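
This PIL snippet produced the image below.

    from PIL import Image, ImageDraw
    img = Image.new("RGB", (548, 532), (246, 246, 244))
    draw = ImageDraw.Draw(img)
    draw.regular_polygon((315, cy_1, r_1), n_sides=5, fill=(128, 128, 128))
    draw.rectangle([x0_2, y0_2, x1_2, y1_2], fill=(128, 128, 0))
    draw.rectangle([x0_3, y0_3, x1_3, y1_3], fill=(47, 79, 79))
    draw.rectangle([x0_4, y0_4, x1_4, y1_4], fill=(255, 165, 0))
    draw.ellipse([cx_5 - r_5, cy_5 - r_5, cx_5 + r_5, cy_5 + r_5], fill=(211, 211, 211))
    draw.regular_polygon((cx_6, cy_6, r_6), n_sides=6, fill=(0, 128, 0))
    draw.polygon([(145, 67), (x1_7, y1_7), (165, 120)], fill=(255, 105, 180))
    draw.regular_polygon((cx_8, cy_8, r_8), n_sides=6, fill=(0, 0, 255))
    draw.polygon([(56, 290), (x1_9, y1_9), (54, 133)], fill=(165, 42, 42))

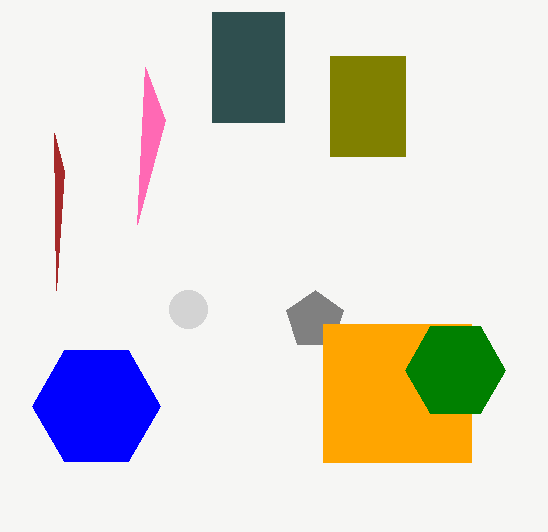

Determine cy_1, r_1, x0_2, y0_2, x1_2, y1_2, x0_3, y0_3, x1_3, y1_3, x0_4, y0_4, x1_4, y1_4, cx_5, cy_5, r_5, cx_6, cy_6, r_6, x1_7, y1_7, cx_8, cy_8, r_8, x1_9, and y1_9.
cy_1 = 320, r_1 = 30, x0_2 = 330, y0_2 = 56, x1_2 = 405, y1_2 = 156, x0_3 = 212, y0_3 = 12, x1_3 = 284, y1_3 = 122, x0_4 = 323, y0_4 = 324, x1_4 = 471, y1_4 = 462, cx_5 = 188, cy_5 = 309, r_5 = 19, cx_6 = 455, cy_6 = 370, r_6 = 50, x1_7 = 137, y1_7 = 224, cx_8 = 96, cy_8 = 406, r_8 = 64, x1_9 = 64, y1_9 = 171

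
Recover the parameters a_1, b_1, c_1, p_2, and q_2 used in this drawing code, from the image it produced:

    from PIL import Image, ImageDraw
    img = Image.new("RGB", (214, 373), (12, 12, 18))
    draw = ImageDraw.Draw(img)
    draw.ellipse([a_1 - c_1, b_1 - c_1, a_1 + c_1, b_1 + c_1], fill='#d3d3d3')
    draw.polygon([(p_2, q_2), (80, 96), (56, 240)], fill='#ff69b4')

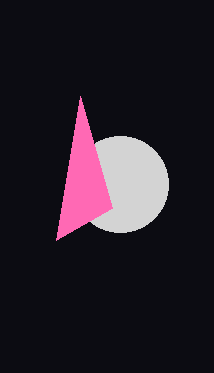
a_1 = 120, b_1 = 184, c_1 = 48, p_2 = 112, q_2 = 208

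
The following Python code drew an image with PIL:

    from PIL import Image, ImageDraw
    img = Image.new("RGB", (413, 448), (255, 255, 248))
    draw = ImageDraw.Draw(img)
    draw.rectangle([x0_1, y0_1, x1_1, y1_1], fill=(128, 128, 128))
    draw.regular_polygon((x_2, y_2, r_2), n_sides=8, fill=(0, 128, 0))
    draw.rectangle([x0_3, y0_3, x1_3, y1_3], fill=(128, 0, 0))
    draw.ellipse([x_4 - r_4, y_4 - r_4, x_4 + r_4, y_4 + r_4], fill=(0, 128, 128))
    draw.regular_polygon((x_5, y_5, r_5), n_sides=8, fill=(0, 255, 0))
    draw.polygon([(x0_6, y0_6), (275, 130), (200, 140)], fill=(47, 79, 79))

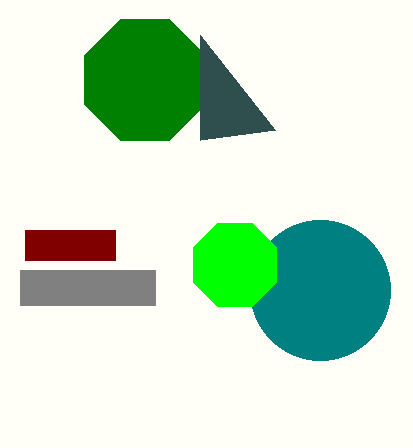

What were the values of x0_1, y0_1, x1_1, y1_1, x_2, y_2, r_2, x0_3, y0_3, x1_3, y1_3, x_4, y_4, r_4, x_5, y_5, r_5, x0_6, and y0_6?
x0_1 = 20, y0_1 = 270, x1_1 = 155, y1_1 = 305, x_2 = 145, y_2 = 80, r_2 = 65, x0_3 = 25, y0_3 = 230, x1_3 = 115, y1_3 = 260, x_4 = 320, y_4 = 290, r_4 = 70, x_5 = 235, y_5 = 265, r_5 = 45, x0_6 = 200, y0_6 = 35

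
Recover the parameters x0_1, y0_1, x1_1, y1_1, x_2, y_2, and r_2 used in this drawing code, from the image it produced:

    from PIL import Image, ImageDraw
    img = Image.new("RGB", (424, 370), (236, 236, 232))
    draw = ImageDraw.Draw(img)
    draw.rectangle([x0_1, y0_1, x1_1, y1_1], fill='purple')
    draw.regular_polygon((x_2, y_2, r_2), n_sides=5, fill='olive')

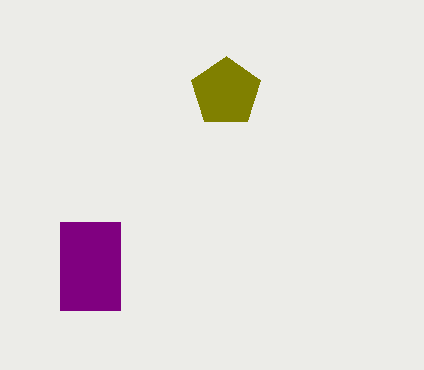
x0_1 = 60, y0_1 = 222, x1_1 = 120, y1_1 = 310, x_2 = 226, y_2 = 92, r_2 = 36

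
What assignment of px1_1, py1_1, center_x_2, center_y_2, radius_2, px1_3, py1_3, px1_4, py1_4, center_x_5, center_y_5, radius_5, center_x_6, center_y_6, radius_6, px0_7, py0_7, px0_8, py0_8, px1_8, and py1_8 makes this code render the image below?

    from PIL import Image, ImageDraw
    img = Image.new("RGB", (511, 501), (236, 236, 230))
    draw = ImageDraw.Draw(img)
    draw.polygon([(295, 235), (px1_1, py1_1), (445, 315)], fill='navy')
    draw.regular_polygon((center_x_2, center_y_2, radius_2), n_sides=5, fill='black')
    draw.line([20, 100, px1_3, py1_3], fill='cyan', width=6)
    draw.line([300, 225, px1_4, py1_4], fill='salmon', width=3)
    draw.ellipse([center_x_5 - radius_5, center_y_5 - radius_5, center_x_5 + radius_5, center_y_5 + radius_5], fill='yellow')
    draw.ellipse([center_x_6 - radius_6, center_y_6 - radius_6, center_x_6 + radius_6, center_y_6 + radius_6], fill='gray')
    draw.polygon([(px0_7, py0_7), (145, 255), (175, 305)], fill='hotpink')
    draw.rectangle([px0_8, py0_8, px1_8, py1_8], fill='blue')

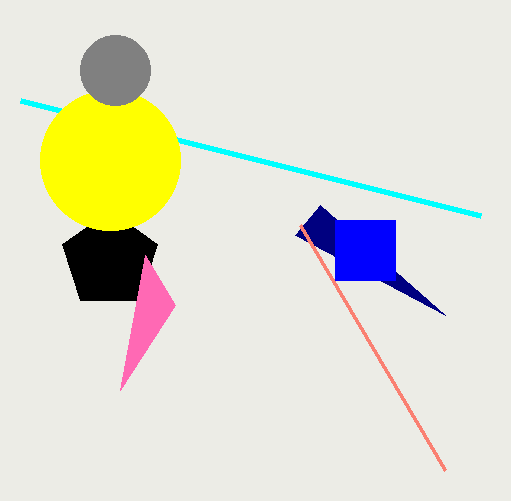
px1_1 = 320
py1_1 = 205
center_x_2 = 110
center_y_2 = 260
radius_2 = 50
px1_3 = 480
py1_3 = 215
px1_4 = 445
py1_4 = 470
center_x_5 = 110
center_y_5 = 160
radius_5 = 70
center_x_6 = 115
center_y_6 = 70
radius_6 = 35
px0_7 = 120
py0_7 = 390
px0_8 = 335
py0_8 = 220
px1_8 = 395
py1_8 = 280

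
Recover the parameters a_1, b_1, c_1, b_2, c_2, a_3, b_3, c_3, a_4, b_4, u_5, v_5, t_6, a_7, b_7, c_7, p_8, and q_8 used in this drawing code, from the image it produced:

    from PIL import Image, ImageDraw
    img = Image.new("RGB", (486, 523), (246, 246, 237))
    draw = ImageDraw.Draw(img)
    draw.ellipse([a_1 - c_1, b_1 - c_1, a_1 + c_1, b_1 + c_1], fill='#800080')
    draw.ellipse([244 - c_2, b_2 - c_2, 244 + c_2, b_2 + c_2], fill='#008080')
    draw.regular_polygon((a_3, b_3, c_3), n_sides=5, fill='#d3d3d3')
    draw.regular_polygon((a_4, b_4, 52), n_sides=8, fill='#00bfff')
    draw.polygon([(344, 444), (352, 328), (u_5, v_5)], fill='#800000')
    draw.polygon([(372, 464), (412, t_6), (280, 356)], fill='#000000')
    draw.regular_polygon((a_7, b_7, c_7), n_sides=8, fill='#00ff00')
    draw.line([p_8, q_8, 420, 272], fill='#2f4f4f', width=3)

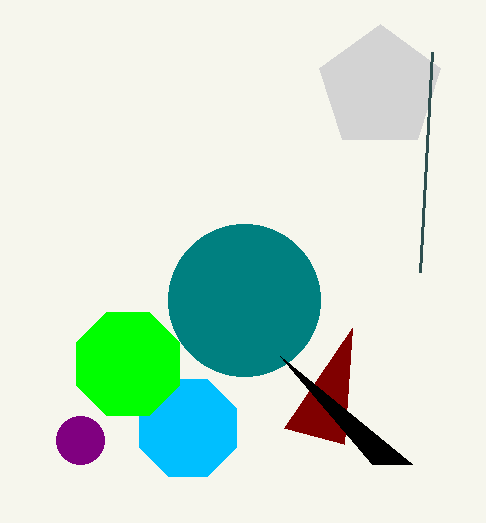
a_1 = 80, b_1 = 440, c_1 = 24, b_2 = 300, c_2 = 76, a_3 = 380, b_3 = 88, c_3 = 64, a_4 = 188, b_4 = 428, u_5 = 284, v_5 = 428, t_6 = 464, a_7 = 128, b_7 = 364, c_7 = 56, p_8 = 432, q_8 = 52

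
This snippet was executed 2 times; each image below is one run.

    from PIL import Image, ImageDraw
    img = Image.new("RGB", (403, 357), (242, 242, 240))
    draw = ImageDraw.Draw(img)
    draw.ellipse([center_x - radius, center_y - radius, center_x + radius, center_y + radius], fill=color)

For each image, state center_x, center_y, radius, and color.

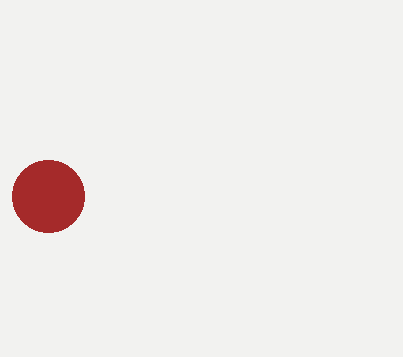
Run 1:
center_x = 48; center_y = 196; radius = 36; color = 'brown'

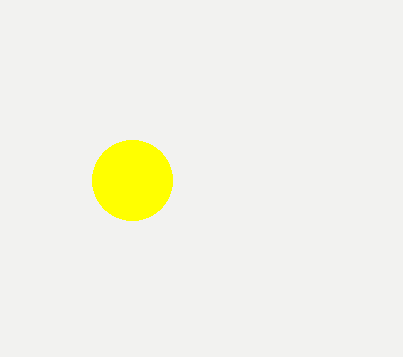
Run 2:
center_x = 132; center_y = 180; radius = 40; color = 'yellow'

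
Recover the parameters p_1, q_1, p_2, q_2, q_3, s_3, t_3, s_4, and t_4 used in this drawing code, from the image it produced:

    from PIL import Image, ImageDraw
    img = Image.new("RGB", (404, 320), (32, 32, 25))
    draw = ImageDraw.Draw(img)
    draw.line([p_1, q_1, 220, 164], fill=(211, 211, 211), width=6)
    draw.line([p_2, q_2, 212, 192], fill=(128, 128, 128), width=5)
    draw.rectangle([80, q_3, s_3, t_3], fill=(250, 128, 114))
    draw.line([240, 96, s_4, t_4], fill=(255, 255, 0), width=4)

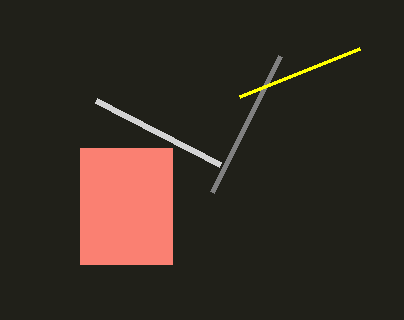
p_1 = 96, q_1 = 100, p_2 = 280, q_2 = 56, q_3 = 148, s_3 = 172, t_3 = 264, s_4 = 360, t_4 = 48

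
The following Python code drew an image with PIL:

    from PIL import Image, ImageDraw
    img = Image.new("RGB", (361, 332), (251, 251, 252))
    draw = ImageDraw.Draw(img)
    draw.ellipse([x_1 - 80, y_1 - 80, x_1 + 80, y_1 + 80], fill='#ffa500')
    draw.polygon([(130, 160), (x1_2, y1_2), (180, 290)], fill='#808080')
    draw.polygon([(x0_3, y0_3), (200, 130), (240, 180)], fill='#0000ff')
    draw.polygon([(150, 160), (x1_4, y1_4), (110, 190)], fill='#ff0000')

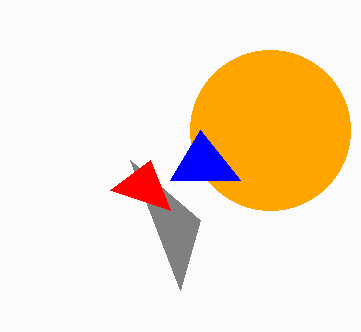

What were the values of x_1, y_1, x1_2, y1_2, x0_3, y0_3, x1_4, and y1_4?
x_1 = 270
y_1 = 130
x1_2 = 200
y1_2 = 220
x0_3 = 170
y0_3 = 180
x1_4 = 170
y1_4 = 210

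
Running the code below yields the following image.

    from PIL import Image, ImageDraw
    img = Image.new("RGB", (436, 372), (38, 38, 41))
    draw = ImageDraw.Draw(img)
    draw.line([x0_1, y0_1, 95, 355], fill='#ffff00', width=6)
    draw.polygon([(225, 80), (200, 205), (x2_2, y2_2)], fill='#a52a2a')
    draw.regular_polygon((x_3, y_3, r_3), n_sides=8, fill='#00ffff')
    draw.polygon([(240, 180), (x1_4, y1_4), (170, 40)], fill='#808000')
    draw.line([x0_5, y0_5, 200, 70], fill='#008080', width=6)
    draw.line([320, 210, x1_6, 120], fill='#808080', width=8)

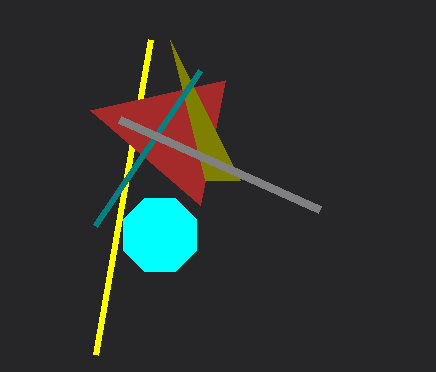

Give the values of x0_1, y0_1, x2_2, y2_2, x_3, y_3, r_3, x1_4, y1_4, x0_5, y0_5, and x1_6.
x0_1 = 150
y0_1 = 40
x2_2 = 90
y2_2 = 110
x_3 = 160
y_3 = 235
r_3 = 40
x1_4 = 205
y1_4 = 180
x0_5 = 95
y0_5 = 225
x1_6 = 120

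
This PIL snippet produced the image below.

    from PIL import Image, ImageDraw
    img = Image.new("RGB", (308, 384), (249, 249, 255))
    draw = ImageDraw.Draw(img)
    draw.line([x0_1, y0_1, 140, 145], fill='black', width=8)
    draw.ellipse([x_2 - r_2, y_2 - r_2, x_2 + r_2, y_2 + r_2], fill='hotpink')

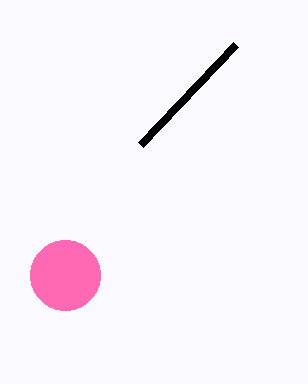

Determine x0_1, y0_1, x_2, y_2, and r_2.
x0_1 = 235, y0_1 = 45, x_2 = 65, y_2 = 275, r_2 = 35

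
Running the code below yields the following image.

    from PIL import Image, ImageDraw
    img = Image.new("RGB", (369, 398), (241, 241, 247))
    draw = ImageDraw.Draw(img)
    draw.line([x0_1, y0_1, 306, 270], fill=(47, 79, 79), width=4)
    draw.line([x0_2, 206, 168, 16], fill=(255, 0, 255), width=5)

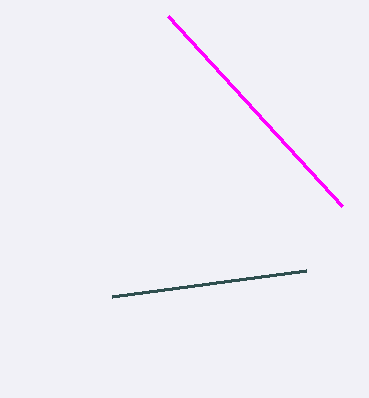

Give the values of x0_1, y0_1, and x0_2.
x0_1 = 112, y0_1 = 296, x0_2 = 342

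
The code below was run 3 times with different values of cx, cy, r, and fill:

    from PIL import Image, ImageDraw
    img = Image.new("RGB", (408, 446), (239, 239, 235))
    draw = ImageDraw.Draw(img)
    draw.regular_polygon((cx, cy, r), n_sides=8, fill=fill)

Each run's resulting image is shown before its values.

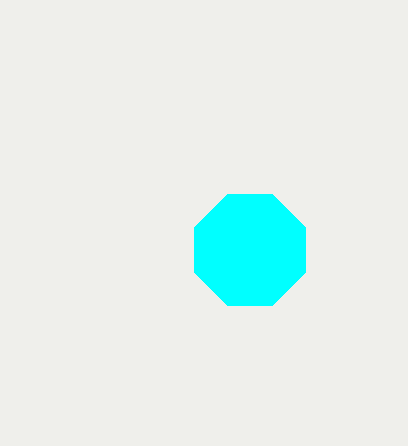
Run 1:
cx = 250
cy = 250
r = 60
fill = 'cyan'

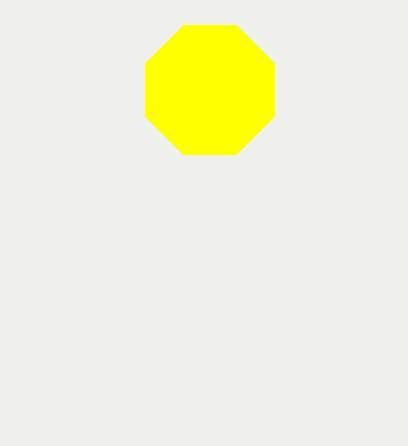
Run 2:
cx = 210; cy = 90; r = 70; fill = 'yellow'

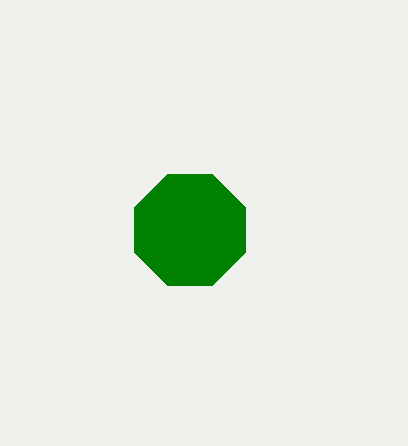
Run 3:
cx = 190; cy = 230; r = 60; fill = 'green'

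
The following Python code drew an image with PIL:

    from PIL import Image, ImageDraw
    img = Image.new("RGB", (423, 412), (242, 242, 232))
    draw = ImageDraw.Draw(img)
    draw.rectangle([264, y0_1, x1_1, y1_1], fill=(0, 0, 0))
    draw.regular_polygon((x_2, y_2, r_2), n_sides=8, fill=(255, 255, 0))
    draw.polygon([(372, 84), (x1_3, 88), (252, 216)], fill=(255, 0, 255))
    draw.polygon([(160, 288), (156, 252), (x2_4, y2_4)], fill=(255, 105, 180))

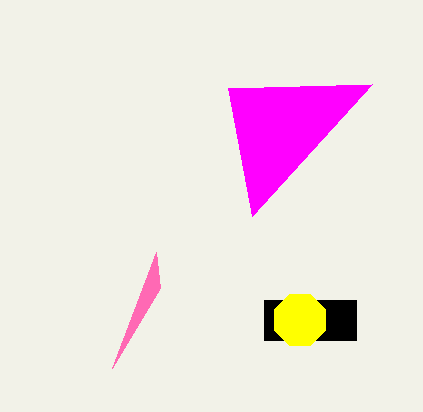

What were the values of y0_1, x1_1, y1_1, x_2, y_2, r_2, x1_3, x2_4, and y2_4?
y0_1 = 300, x1_1 = 356, y1_1 = 340, x_2 = 300, y_2 = 320, r_2 = 28, x1_3 = 228, x2_4 = 112, y2_4 = 368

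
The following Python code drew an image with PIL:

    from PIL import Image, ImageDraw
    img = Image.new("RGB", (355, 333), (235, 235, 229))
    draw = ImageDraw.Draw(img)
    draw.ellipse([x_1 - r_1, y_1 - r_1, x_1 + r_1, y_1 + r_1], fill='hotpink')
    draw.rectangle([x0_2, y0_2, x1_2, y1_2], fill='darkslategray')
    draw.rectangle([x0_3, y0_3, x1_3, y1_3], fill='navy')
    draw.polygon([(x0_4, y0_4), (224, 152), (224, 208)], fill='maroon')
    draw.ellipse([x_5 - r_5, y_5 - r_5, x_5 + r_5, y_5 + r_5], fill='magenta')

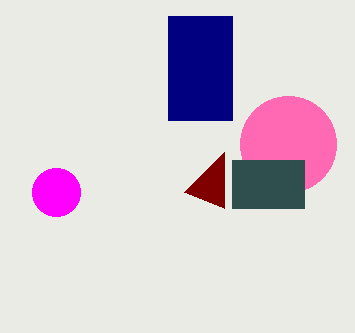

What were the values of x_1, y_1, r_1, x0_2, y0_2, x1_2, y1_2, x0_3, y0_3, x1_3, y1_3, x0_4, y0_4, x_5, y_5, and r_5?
x_1 = 288
y_1 = 144
r_1 = 48
x0_2 = 232
y0_2 = 160
x1_2 = 304
y1_2 = 208
x0_3 = 168
y0_3 = 16
x1_3 = 232
y1_3 = 120
x0_4 = 184
y0_4 = 192
x_5 = 56
y_5 = 192
r_5 = 24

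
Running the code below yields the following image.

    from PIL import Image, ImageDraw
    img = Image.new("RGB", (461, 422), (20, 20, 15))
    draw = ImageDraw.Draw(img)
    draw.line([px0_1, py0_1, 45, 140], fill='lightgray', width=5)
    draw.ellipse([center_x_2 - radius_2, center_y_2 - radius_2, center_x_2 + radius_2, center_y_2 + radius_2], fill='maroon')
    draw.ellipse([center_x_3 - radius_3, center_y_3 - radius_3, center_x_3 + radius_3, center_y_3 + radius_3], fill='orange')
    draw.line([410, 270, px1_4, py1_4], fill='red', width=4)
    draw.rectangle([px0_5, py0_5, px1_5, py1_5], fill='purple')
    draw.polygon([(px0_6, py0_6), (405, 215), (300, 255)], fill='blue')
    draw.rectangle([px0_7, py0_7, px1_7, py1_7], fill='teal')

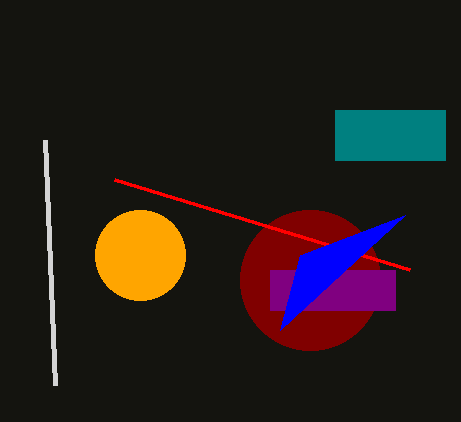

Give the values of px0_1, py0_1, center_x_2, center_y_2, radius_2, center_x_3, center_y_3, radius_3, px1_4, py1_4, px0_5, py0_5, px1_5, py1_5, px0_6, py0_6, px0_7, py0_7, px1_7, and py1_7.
px0_1 = 55; py0_1 = 385; center_x_2 = 310; center_y_2 = 280; radius_2 = 70; center_x_3 = 140; center_y_3 = 255; radius_3 = 45; px1_4 = 115; py1_4 = 180; px0_5 = 270; py0_5 = 270; px1_5 = 395; py1_5 = 310; px0_6 = 280; py0_6 = 330; px0_7 = 335; py0_7 = 110; px1_7 = 445; py1_7 = 160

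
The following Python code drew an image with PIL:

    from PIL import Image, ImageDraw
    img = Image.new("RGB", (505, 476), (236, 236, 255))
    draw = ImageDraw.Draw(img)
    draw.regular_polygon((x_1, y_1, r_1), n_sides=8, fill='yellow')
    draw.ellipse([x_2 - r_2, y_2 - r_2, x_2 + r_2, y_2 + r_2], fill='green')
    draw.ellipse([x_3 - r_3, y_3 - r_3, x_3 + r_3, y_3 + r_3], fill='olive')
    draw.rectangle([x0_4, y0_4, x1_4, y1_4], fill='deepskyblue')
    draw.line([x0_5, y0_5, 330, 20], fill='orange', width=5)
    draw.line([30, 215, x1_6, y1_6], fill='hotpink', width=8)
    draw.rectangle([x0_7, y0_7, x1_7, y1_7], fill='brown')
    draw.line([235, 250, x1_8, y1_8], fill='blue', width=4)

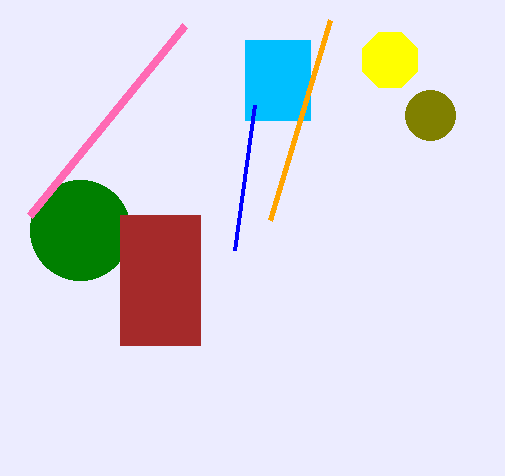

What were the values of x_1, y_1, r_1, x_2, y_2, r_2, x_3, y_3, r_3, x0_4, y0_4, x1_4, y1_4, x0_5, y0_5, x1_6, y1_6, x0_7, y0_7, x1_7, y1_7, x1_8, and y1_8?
x_1 = 390
y_1 = 60
r_1 = 30
x_2 = 80
y_2 = 230
r_2 = 50
x_3 = 430
y_3 = 115
r_3 = 25
x0_4 = 245
y0_4 = 40
x1_4 = 310
y1_4 = 120
x0_5 = 270
y0_5 = 220
x1_6 = 185
y1_6 = 25
x0_7 = 120
y0_7 = 215
x1_7 = 200
y1_7 = 345
x1_8 = 255
y1_8 = 105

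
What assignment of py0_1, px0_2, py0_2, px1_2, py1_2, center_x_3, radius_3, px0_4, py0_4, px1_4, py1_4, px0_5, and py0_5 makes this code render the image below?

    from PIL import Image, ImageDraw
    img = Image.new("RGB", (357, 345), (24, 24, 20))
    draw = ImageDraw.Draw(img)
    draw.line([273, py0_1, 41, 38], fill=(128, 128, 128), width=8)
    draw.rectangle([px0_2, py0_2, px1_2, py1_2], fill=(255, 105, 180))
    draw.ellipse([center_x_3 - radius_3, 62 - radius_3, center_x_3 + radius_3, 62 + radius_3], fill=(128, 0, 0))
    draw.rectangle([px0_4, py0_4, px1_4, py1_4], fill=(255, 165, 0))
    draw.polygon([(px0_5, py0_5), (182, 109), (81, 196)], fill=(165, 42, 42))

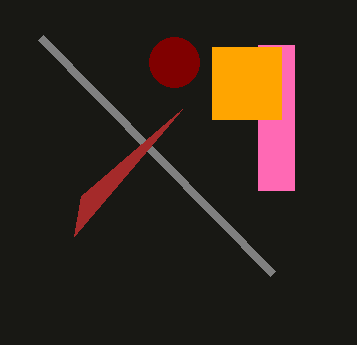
py0_1 = 274; px0_2 = 258; py0_2 = 45; px1_2 = 294; py1_2 = 190; center_x_3 = 174; radius_3 = 25; px0_4 = 212; py0_4 = 47; px1_4 = 281; py1_4 = 119; px0_5 = 74; py0_5 = 236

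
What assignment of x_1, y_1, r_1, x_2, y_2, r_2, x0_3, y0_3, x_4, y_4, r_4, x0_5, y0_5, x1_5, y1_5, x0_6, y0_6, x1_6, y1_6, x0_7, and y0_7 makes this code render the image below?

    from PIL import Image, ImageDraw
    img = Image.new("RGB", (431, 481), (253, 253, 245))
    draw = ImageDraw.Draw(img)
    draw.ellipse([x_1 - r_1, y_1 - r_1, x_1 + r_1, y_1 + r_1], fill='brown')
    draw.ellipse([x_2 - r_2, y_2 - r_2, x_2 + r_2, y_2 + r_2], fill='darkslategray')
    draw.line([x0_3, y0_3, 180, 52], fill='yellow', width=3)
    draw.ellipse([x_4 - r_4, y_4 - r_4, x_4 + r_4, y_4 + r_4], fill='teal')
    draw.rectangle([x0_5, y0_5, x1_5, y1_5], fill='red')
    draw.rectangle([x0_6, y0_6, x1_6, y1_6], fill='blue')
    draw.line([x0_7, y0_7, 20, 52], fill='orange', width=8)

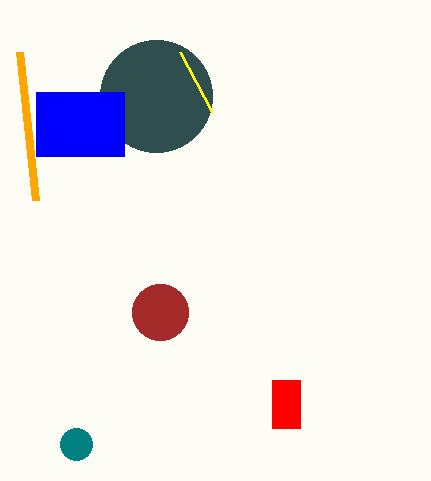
x_1 = 160
y_1 = 312
r_1 = 28
x_2 = 156
y_2 = 96
r_2 = 56
x0_3 = 212
y0_3 = 112
x_4 = 76
y_4 = 444
r_4 = 16
x0_5 = 272
y0_5 = 380
x1_5 = 300
y1_5 = 428
x0_6 = 36
y0_6 = 92
x1_6 = 124
y1_6 = 156
x0_7 = 36
y0_7 = 200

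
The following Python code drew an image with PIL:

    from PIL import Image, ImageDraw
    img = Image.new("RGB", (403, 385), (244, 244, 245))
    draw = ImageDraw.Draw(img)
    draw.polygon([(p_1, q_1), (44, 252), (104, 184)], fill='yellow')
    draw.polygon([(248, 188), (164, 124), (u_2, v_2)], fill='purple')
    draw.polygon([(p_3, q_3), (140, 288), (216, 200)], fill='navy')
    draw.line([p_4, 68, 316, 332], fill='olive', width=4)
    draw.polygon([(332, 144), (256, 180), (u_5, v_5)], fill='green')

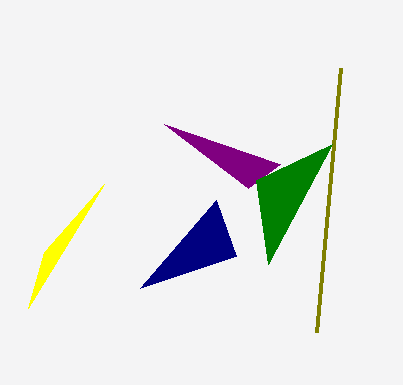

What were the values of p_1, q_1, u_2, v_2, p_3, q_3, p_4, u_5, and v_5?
p_1 = 28
q_1 = 308
u_2 = 280
v_2 = 164
p_3 = 236
q_3 = 256
p_4 = 340
u_5 = 268
v_5 = 264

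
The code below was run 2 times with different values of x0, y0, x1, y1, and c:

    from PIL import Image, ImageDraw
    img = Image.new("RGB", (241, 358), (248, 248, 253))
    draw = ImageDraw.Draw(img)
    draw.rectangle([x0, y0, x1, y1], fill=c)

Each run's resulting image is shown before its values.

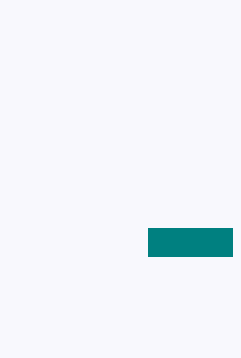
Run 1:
x0 = 148; y0 = 228; x1 = 232; y1 = 256; c = 'teal'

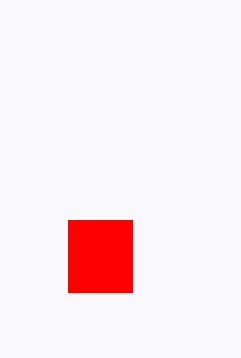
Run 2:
x0 = 68
y0 = 220
x1 = 132
y1 = 292
c = 'red'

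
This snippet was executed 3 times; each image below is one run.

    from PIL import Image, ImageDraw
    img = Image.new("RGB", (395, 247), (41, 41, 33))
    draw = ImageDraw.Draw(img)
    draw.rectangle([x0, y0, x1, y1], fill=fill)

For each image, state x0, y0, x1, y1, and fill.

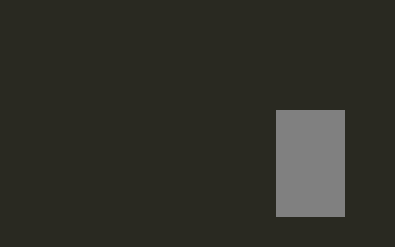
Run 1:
x0 = 276; y0 = 110; x1 = 344; y1 = 216; fill = 'gray'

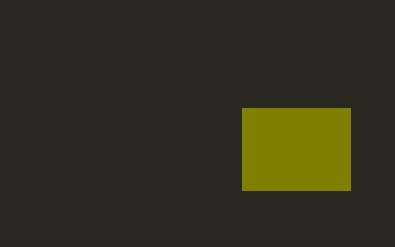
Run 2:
x0 = 242
y0 = 108
x1 = 350
y1 = 190
fill = 'olive'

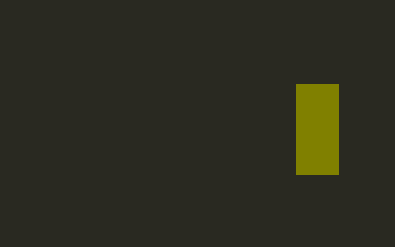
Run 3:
x0 = 296
y0 = 84
x1 = 338
y1 = 174
fill = 'olive'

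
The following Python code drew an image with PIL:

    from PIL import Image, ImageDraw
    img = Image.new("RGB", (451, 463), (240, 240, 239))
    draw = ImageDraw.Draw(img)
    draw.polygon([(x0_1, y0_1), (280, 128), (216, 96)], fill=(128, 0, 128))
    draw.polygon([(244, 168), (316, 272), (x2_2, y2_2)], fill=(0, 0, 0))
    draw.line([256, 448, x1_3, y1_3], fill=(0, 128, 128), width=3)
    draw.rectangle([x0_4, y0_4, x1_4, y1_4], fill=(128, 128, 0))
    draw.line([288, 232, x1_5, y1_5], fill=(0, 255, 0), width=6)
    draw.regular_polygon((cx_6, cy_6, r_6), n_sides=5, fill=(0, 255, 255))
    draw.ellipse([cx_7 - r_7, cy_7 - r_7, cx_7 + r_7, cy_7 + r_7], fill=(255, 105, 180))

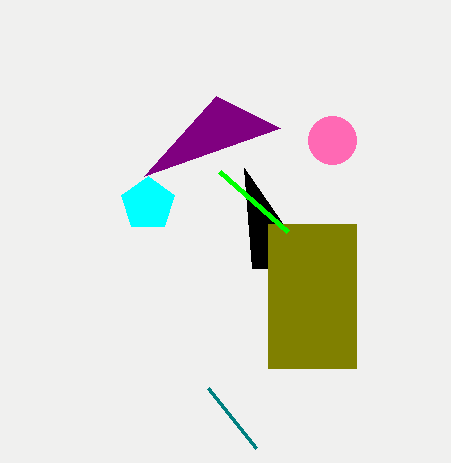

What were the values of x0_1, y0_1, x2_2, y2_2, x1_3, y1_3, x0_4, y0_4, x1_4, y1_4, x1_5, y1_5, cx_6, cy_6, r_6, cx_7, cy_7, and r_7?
x0_1 = 144, y0_1 = 176, x2_2 = 252, y2_2 = 268, x1_3 = 208, y1_3 = 388, x0_4 = 268, y0_4 = 224, x1_4 = 356, y1_4 = 368, x1_5 = 220, y1_5 = 172, cx_6 = 148, cy_6 = 204, r_6 = 28, cx_7 = 332, cy_7 = 140, r_7 = 24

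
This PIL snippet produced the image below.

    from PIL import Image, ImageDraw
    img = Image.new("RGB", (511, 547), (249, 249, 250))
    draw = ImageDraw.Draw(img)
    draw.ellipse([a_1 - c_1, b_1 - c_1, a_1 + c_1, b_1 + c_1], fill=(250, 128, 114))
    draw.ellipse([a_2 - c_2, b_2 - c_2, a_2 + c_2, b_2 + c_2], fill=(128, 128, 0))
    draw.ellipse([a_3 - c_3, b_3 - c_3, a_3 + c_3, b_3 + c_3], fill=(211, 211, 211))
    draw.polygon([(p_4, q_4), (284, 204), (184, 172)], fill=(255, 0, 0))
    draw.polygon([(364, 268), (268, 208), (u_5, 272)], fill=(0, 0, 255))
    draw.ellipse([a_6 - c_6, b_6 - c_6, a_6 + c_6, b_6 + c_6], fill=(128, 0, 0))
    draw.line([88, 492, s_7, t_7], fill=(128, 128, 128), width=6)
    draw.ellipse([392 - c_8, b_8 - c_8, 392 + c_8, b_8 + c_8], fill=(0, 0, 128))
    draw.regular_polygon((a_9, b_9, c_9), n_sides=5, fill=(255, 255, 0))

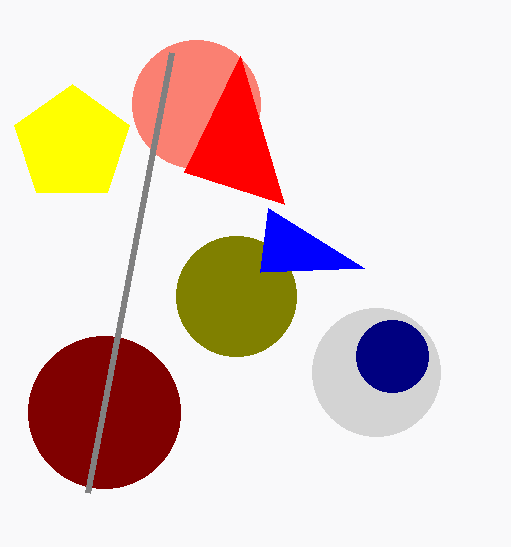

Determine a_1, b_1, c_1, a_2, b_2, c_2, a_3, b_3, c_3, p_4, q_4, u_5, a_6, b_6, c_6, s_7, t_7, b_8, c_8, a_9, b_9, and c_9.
a_1 = 196, b_1 = 104, c_1 = 64, a_2 = 236, b_2 = 296, c_2 = 60, a_3 = 376, b_3 = 372, c_3 = 64, p_4 = 240, q_4 = 56, u_5 = 260, a_6 = 104, b_6 = 412, c_6 = 76, s_7 = 172, t_7 = 52, b_8 = 356, c_8 = 36, a_9 = 72, b_9 = 144, c_9 = 60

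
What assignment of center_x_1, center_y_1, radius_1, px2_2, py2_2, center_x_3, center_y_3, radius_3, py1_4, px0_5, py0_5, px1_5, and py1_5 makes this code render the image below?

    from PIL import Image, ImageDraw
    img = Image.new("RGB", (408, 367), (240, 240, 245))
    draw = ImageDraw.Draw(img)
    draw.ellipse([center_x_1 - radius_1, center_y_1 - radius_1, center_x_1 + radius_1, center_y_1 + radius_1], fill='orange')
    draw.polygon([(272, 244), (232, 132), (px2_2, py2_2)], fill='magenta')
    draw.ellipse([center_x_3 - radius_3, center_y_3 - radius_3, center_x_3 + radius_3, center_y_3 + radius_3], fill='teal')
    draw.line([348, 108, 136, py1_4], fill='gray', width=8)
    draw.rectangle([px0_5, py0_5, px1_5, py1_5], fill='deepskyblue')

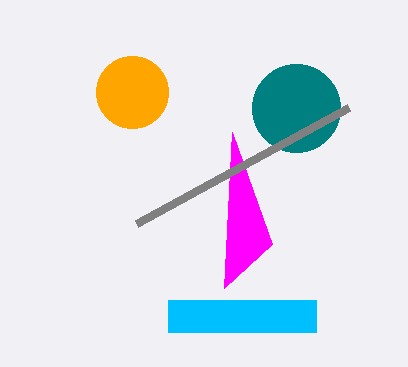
center_x_1 = 132; center_y_1 = 92; radius_1 = 36; px2_2 = 224; py2_2 = 288; center_x_3 = 296; center_y_3 = 108; radius_3 = 44; py1_4 = 224; px0_5 = 168; py0_5 = 300; px1_5 = 316; py1_5 = 332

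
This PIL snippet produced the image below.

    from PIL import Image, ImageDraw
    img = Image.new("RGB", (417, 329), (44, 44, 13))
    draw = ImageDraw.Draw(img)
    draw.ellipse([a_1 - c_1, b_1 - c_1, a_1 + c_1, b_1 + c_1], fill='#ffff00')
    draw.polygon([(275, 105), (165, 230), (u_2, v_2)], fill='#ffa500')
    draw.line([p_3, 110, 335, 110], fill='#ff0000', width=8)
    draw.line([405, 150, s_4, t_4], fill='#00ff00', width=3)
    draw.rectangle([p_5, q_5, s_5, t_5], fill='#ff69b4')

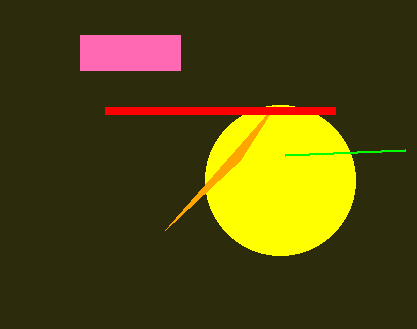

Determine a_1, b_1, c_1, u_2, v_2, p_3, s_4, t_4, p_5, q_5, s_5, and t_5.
a_1 = 280
b_1 = 180
c_1 = 75
u_2 = 240
v_2 = 160
p_3 = 105
s_4 = 285
t_4 = 155
p_5 = 80
q_5 = 35
s_5 = 180
t_5 = 70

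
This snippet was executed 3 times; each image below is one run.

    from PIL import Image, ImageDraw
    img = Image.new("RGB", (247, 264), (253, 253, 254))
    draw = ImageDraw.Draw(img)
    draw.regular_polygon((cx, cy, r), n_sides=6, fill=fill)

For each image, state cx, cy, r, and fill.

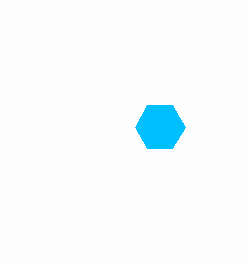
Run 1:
cx = 160; cy = 127; r = 25; fill = 'deepskyblue'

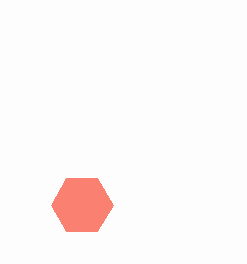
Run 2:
cx = 82, cy = 205, r = 31, fill = 'salmon'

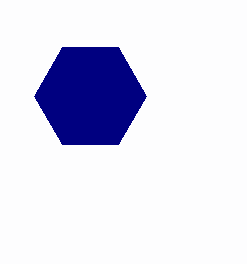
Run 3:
cx = 90
cy = 96
r = 56
fill = 'navy'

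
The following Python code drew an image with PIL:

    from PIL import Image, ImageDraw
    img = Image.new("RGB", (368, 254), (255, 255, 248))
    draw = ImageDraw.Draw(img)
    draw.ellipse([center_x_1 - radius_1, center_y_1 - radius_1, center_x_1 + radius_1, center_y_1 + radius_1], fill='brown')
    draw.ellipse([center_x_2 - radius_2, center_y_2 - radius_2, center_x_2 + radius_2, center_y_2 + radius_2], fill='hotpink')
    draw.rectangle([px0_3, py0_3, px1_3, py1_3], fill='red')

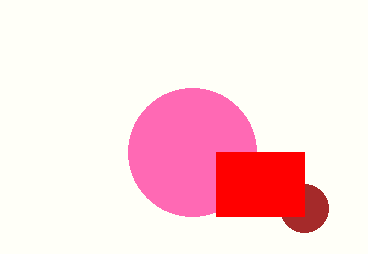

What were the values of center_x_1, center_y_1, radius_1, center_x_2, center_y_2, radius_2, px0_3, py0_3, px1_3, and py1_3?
center_x_1 = 304, center_y_1 = 208, radius_1 = 24, center_x_2 = 192, center_y_2 = 152, radius_2 = 64, px0_3 = 216, py0_3 = 152, px1_3 = 304, py1_3 = 216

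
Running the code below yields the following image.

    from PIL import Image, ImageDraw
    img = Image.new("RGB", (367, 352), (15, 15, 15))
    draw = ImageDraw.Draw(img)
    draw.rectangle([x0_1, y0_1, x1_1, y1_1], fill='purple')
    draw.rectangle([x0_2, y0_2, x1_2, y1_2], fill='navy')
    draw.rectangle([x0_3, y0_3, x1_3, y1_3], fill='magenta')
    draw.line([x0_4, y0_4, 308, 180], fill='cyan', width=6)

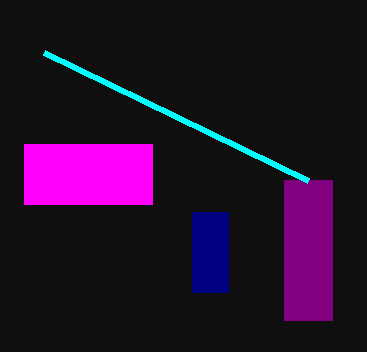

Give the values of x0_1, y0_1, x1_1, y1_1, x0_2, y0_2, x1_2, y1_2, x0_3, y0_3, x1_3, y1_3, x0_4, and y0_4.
x0_1 = 284
y0_1 = 180
x1_1 = 332
y1_1 = 320
x0_2 = 192
y0_2 = 212
x1_2 = 228
y1_2 = 292
x0_3 = 24
y0_3 = 144
x1_3 = 152
y1_3 = 204
x0_4 = 44
y0_4 = 52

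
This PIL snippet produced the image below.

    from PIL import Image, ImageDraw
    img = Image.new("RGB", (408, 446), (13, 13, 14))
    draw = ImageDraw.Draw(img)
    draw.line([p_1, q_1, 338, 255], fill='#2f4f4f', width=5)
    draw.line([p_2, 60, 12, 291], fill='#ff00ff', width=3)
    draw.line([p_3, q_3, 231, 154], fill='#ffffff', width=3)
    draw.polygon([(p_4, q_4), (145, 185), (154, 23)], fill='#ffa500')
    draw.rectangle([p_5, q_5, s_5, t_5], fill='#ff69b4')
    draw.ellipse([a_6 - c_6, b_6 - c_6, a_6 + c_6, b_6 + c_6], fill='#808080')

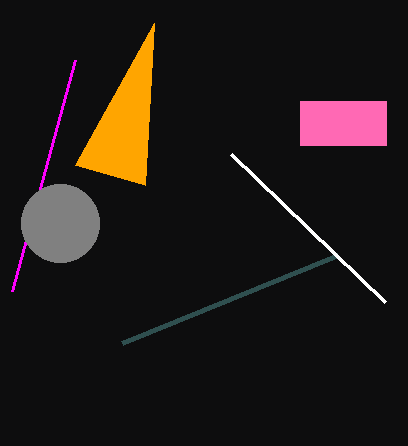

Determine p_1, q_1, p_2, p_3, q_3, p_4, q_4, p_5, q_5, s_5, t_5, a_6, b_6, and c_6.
p_1 = 122; q_1 = 343; p_2 = 75; p_3 = 385; q_3 = 302; p_4 = 75; q_4 = 165; p_5 = 300; q_5 = 101; s_5 = 386; t_5 = 145; a_6 = 60; b_6 = 223; c_6 = 39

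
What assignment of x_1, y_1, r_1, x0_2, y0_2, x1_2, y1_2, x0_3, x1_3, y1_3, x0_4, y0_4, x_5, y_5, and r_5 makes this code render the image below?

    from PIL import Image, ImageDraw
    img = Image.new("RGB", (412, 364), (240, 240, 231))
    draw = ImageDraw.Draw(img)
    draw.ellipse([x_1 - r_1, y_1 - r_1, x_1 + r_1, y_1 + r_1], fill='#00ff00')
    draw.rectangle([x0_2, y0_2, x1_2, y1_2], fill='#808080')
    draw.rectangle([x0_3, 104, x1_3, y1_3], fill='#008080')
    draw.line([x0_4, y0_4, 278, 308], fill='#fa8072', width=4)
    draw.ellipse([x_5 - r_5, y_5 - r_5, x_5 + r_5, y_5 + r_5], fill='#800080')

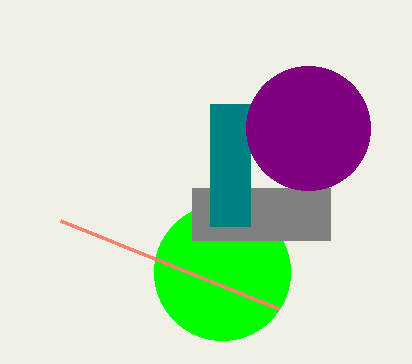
x_1 = 222, y_1 = 272, r_1 = 68, x0_2 = 192, y0_2 = 188, x1_2 = 330, y1_2 = 240, x0_3 = 210, x1_3 = 250, y1_3 = 226, x0_4 = 60, y0_4 = 220, x_5 = 308, y_5 = 128, r_5 = 62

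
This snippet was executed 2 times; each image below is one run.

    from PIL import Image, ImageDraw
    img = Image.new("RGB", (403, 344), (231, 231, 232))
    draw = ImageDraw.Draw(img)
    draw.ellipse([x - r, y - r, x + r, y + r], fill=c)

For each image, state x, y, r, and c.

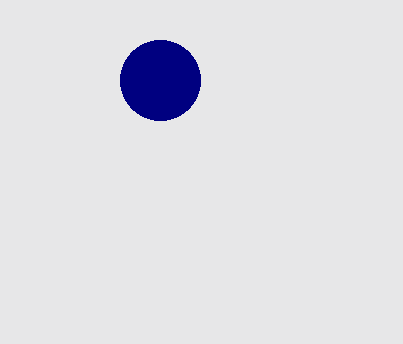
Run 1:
x = 160; y = 80; r = 40; c = 'navy'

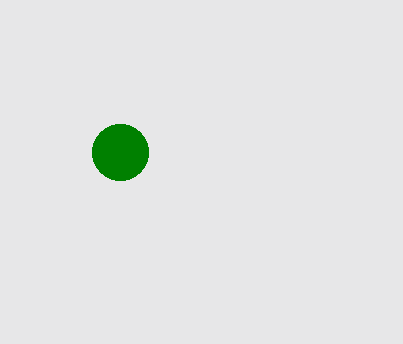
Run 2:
x = 120, y = 152, r = 28, c = 'green'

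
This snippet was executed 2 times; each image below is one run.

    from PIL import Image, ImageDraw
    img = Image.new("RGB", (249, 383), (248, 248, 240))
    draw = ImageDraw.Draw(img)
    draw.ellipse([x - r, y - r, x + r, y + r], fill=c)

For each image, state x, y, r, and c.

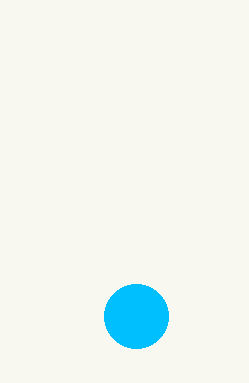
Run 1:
x = 136
y = 316
r = 32
c = 'deepskyblue'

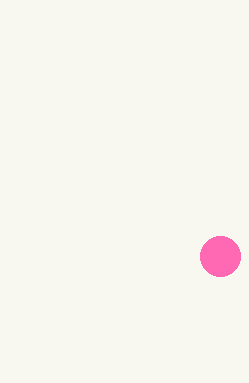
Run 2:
x = 220
y = 256
r = 20
c = 'hotpink'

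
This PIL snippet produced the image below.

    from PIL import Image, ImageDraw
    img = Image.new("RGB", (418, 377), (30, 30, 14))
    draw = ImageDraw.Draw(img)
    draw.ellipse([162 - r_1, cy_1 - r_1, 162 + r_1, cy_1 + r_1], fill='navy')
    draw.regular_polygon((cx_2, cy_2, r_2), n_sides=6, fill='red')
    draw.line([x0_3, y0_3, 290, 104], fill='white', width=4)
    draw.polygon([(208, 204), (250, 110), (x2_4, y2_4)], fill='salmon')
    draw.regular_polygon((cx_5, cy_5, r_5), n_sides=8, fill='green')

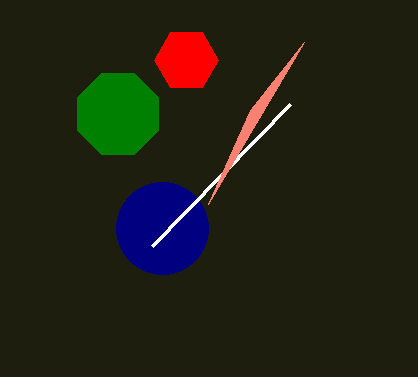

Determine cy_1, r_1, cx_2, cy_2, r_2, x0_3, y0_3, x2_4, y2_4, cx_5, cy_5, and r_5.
cy_1 = 228
r_1 = 46
cx_2 = 186
cy_2 = 60
r_2 = 32
x0_3 = 152
y0_3 = 246
x2_4 = 304
y2_4 = 42
cx_5 = 118
cy_5 = 114
r_5 = 44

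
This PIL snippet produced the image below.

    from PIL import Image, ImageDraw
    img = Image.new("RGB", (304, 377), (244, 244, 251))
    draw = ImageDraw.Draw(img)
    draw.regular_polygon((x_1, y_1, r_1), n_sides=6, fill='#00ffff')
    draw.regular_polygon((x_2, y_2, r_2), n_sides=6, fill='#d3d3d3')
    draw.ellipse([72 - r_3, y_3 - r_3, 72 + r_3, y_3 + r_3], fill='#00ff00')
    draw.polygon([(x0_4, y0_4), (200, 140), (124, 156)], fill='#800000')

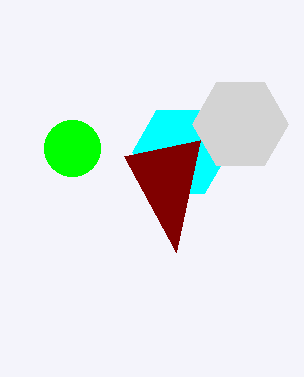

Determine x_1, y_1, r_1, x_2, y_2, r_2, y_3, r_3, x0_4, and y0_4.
x_1 = 180; y_1 = 152; r_1 = 48; x_2 = 240; y_2 = 124; r_2 = 48; y_3 = 148; r_3 = 28; x0_4 = 176; y0_4 = 252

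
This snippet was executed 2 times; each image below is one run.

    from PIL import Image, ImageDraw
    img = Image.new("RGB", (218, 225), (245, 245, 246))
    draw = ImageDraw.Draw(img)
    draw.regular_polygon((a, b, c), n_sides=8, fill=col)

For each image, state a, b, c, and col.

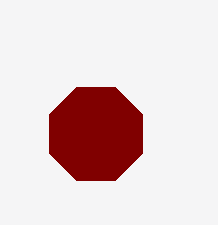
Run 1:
a = 96; b = 134; c = 50; col = 'maroon'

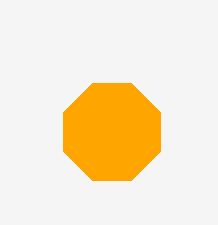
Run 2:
a = 112; b = 132; c = 52; col = 'orange'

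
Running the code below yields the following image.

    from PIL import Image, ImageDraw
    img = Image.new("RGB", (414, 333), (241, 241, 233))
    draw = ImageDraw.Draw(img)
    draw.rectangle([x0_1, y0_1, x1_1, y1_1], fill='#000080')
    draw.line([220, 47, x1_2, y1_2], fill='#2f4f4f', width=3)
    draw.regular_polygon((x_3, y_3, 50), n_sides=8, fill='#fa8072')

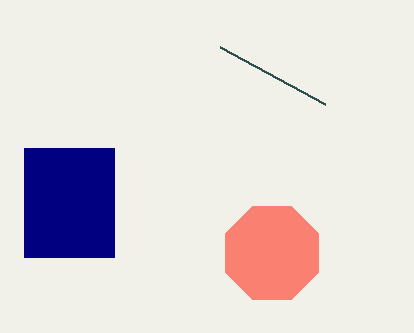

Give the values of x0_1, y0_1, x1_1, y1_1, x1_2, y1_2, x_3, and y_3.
x0_1 = 24; y0_1 = 148; x1_1 = 114; y1_1 = 257; x1_2 = 325; y1_2 = 104; x_3 = 272; y_3 = 253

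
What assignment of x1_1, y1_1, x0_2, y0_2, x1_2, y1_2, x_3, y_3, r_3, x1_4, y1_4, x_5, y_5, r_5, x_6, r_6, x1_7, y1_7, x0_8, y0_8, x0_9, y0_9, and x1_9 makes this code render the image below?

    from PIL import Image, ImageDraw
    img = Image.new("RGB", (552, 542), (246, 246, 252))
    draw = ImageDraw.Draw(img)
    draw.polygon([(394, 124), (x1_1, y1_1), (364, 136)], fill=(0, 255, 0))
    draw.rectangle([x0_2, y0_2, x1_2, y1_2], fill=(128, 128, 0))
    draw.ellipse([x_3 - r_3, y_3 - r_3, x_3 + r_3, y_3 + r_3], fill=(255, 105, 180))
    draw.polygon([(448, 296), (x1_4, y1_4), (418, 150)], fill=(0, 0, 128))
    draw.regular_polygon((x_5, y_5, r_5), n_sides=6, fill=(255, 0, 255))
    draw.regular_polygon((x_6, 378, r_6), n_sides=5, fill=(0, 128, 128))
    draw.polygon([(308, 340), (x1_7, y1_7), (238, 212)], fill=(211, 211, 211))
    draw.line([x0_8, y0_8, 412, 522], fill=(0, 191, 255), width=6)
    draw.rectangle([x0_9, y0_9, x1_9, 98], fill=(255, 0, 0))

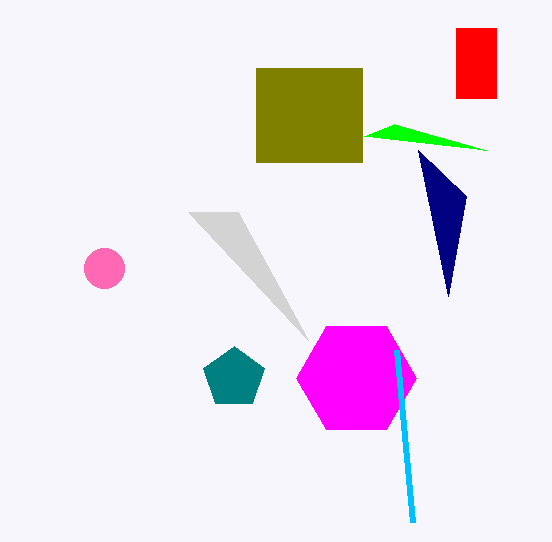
x1_1 = 486, y1_1 = 150, x0_2 = 256, y0_2 = 68, x1_2 = 362, y1_2 = 162, x_3 = 104, y_3 = 268, r_3 = 20, x1_4 = 466, y1_4 = 196, x_5 = 356, y_5 = 378, r_5 = 60, x_6 = 234, r_6 = 32, x1_7 = 188, y1_7 = 212, x0_8 = 396, y0_8 = 350, x0_9 = 456, y0_9 = 28, x1_9 = 496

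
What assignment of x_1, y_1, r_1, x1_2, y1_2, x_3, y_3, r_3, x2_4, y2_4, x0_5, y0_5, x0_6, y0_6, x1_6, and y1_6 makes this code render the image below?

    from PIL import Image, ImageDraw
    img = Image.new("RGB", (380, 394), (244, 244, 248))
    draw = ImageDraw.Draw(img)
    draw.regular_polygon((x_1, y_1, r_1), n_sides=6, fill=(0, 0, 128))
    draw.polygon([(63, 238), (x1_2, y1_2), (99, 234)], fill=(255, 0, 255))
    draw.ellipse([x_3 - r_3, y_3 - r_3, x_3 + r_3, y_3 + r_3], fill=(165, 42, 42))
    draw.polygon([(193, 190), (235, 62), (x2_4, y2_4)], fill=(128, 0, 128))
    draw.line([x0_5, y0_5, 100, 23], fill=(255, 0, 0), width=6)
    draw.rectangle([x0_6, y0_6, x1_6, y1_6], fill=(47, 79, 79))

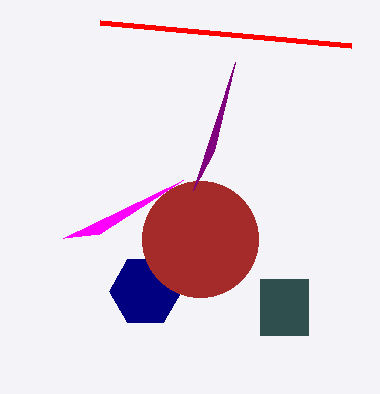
x_1 = 145, y_1 = 291, r_1 = 36, x1_2 = 183, y1_2 = 180, x_3 = 200, y_3 = 239, r_3 = 58, x2_4 = 214, y2_4 = 151, x0_5 = 351, y0_5 = 46, x0_6 = 260, y0_6 = 279, x1_6 = 308, y1_6 = 335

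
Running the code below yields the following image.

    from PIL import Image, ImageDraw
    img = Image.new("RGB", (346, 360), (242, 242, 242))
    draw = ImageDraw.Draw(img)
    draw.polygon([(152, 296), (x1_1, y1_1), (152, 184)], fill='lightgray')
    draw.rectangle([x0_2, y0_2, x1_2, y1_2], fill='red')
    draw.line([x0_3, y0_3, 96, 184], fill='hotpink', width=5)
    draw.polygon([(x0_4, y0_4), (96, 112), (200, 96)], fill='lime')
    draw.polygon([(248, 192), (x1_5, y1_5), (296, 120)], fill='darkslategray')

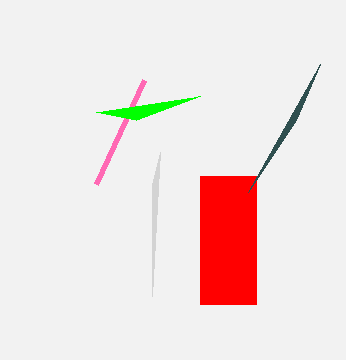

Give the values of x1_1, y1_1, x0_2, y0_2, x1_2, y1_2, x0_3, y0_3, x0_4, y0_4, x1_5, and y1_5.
x1_1 = 160
y1_1 = 152
x0_2 = 200
y0_2 = 176
x1_2 = 256
y1_2 = 304
x0_3 = 144
y0_3 = 80
x0_4 = 136
y0_4 = 120
x1_5 = 320
y1_5 = 64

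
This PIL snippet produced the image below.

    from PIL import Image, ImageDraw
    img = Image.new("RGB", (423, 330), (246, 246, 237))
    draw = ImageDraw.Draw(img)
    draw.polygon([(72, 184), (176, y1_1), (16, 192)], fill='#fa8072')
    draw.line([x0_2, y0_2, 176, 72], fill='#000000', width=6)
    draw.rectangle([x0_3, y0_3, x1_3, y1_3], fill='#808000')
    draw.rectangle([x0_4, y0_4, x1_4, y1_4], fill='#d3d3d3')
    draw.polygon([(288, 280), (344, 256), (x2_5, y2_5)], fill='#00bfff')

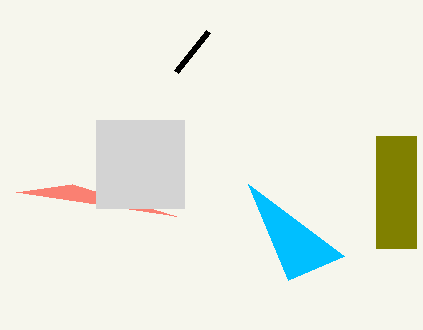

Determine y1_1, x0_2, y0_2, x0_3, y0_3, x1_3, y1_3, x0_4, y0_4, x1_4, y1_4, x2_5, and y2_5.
y1_1 = 216; x0_2 = 208; y0_2 = 32; x0_3 = 376; y0_3 = 136; x1_3 = 416; y1_3 = 248; x0_4 = 96; y0_4 = 120; x1_4 = 184; y1_4 = 208; x2_5 = 248; y2_5 = 184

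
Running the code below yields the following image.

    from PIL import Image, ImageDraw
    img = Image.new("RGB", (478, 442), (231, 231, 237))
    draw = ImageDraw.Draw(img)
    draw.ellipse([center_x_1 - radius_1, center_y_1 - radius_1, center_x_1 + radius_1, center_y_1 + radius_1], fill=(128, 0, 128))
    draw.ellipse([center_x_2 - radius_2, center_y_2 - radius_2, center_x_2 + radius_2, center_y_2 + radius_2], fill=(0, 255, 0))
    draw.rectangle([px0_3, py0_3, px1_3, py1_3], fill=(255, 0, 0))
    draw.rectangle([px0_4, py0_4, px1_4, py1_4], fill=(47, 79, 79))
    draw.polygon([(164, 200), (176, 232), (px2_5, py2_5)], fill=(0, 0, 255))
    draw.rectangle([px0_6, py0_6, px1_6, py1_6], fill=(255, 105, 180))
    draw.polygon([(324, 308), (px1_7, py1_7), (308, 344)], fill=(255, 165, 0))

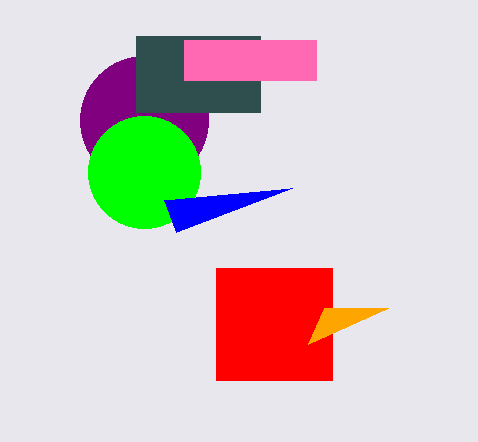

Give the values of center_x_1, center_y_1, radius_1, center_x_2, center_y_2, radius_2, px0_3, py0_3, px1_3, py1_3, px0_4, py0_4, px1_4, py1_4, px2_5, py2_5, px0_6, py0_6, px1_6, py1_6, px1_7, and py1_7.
center_x_1 = 144
center_y_1 = 120
radius_1 = 64
center_x_2 = 144
center_y_2 = 172
radius_2 = 56
px0_3 = 216
py0_3 = 268
px1_3 = 332
py1_3 = 380
px0_4 = 136
py0_4 = 36
px1_4 = 260
py1_4 = 112
px2_5 = 292
py2_5 = 188
px0_6 = 184
py0_6 = 40
px1_6 = 316
py1_6 = 80
px1_7 = 388
py1_7 = 308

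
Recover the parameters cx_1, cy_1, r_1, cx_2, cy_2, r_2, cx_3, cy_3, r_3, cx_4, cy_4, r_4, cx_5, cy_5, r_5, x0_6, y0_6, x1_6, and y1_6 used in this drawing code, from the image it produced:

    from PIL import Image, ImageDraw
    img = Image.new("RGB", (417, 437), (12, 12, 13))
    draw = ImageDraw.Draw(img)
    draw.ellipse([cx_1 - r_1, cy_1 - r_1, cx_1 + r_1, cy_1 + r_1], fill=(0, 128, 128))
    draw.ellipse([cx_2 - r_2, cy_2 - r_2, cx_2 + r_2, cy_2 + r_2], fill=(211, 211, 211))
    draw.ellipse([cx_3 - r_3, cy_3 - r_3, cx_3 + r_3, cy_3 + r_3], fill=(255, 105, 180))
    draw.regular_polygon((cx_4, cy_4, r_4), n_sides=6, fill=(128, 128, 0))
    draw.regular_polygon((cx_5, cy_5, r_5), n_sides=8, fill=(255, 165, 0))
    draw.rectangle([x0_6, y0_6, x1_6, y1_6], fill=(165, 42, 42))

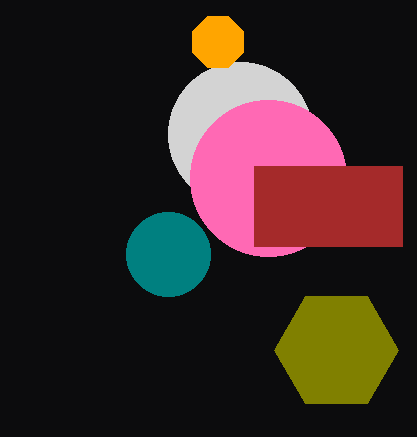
cx_1 = 168
cy_1 = 254
r_1 = 42
cx_2 = 240
cy_2 = 134
r_2 = 72
cx_3 = 268
cy_3 = 178
r_3 = 78
cx_4 = 336
cy_4 = 350
r_4 = 62
cx_5 = 218
cy_5 = 42
r_5 = 28
x0_6 = 254
y0_6 = 166
x1_6 = 402
y1_6 = 246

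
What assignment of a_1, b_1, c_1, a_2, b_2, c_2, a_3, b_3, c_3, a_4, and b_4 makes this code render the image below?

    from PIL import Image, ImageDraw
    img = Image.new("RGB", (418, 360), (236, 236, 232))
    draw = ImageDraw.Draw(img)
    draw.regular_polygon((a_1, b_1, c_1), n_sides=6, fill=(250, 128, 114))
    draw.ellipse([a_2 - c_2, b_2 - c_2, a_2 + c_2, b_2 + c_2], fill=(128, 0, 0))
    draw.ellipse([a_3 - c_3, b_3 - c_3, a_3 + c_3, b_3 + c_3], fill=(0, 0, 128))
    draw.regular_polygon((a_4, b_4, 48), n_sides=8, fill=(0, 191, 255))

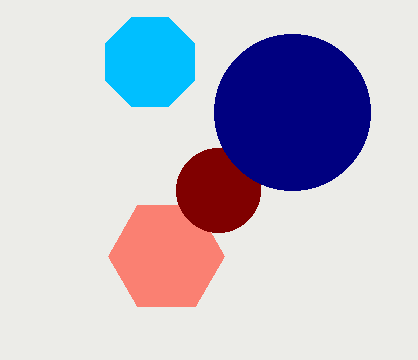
a_1 = 166; b_1 = 256; c_1 = 58; a_2 = 218; b_2 = 190; c_2 = 42; a_3 = 292; b_3 = 112; c_3 = 78; a_4 = 150; b_4 = 62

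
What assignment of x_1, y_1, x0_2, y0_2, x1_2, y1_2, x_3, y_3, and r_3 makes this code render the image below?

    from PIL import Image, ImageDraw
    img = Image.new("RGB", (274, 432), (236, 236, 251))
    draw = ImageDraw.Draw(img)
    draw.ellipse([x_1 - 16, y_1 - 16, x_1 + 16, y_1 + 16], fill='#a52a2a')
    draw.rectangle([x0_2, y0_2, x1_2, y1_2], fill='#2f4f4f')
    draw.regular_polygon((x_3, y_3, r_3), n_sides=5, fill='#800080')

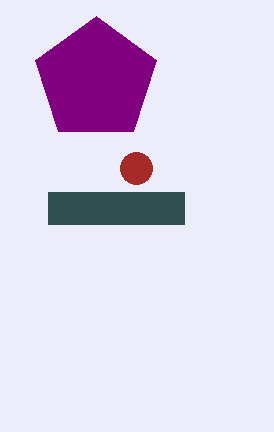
x_1 = 136; y_1 = 168; x0_2 = 48; y0_2 = 192; x1_2 = 184; y1_2 = 224; x_3 = 96; y_3 = 80; r_3 = 64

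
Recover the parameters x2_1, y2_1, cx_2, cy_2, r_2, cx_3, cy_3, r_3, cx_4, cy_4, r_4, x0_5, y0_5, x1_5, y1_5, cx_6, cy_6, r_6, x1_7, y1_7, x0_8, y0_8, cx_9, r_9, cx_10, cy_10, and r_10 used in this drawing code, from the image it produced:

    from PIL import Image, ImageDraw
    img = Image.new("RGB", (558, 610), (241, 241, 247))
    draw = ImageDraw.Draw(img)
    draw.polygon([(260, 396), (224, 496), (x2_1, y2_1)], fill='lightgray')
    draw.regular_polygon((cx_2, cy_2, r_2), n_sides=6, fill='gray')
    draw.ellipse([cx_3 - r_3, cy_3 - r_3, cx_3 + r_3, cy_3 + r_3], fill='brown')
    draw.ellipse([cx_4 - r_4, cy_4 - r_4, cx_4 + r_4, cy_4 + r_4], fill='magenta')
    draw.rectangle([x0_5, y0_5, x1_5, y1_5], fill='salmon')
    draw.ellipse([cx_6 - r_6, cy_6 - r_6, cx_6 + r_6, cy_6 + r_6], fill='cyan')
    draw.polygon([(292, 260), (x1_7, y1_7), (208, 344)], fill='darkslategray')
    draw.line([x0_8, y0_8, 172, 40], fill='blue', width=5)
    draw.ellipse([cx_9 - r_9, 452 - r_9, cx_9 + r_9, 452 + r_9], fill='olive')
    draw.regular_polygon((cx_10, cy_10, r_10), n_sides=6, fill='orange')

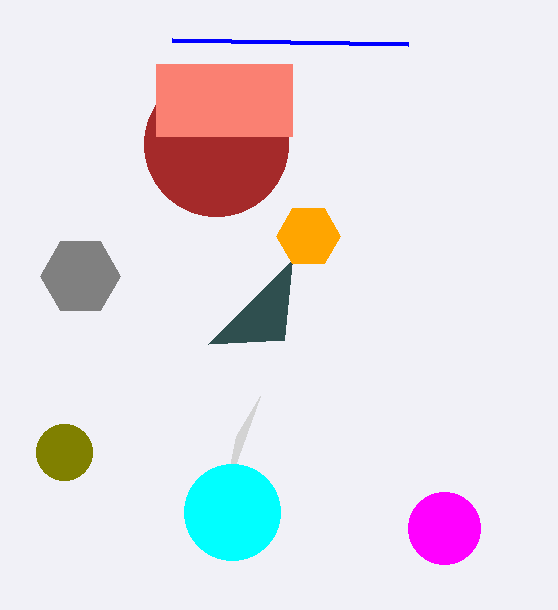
x2_1 = 236; y2_1 = 436; cx_2 = 80; cy_2 = 276; r_2 = 40; cx_3 = 216; cy_3 = 144; r_3 = 72; cx_4 = 444; cy_4 = 528; r_4 = 36; x0_5 = 156; y0_5 = 64; x1_5 = 292; y1_5 = 136; cx_6 = 232; cy_6 = 512; r_6 = 48; x1_7 = 284; y1_7 = 340; x0_8 = 408; y0_8 = 44; cx_9 = 64; r_9 = 28; cx_10 = 308; cy_10 = 236; r_10 = 32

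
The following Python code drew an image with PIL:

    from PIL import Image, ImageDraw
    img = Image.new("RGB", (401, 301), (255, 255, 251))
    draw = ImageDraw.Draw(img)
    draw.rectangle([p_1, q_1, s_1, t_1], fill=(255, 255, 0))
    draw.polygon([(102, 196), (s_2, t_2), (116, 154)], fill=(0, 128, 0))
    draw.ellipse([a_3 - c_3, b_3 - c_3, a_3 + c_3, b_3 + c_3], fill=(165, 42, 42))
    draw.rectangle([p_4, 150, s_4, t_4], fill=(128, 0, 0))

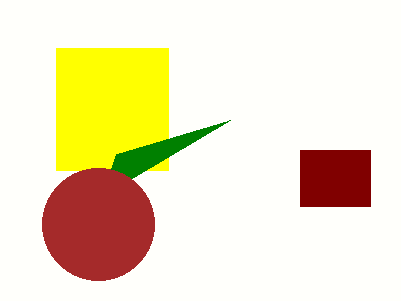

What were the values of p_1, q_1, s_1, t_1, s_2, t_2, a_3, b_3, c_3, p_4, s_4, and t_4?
p_1 = 56; q_1 = 48; s_1 = 168; t_1 = 170; s_2 = 230; t_2 = 120; a_3 = 98; b_3 = 224; c_3 = 56; p_4 = 300; s_4 = 370; t_4 = 206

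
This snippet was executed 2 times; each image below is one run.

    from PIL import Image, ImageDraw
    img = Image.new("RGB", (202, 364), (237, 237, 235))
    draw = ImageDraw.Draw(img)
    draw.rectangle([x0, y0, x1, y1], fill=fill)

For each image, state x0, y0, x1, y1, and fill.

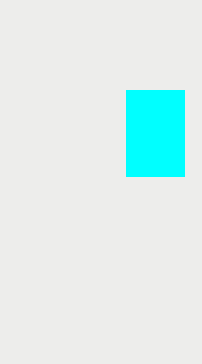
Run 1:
x0 = 126
y0 = 90
x1 = 184
y1 = 176
fill = 'cyan'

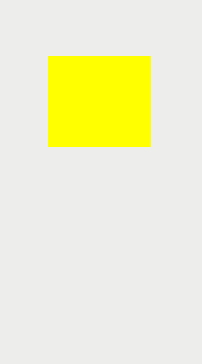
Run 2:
x0 = 48
y0 = 56
x1 = 150
y1 = 146
fill = 'yellow'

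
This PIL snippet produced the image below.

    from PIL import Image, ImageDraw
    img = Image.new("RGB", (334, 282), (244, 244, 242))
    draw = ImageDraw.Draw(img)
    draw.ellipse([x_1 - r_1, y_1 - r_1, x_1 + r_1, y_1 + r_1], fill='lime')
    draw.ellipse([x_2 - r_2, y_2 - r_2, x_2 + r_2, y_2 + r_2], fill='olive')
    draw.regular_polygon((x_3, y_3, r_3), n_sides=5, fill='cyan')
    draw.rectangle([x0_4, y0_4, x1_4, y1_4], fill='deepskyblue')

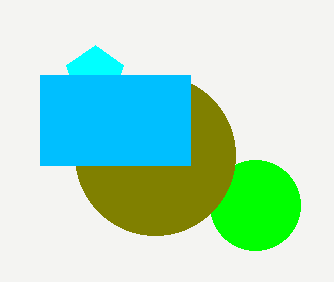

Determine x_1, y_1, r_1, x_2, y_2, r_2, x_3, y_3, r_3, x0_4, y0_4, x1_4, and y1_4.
x_1 = 255
y_1 = 205
r_1 = 45
x_2 = 155
y_2 = 155
r_2 = 80
x_3 = 95
y_3 = 75
r_3 = 30
x0_4 = 40
y0_4 = 75
x1_4 = 190
y1_4 = 165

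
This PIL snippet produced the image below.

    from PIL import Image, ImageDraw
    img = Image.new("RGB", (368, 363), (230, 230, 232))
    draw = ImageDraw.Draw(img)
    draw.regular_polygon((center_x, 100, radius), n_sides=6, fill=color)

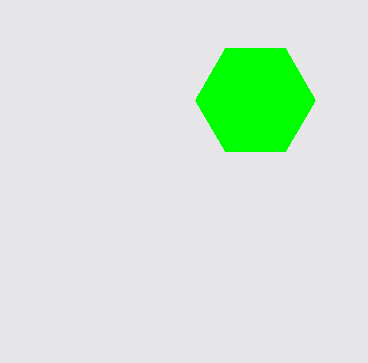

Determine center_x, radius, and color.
center_x = 255, radius = 60, color = 'lime'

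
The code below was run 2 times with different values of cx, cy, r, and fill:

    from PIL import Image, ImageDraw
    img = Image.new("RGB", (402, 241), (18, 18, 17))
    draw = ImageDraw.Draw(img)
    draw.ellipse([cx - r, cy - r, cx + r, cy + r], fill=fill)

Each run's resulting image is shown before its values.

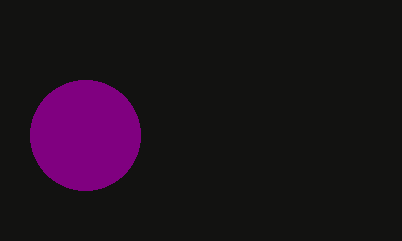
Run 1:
cx = 85, cy = 135, r = 55, fill = 'purple'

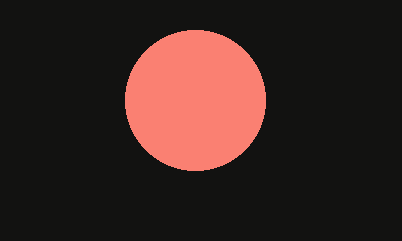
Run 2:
cx = 195, cy = 100, r = 70, fill = 'salmon'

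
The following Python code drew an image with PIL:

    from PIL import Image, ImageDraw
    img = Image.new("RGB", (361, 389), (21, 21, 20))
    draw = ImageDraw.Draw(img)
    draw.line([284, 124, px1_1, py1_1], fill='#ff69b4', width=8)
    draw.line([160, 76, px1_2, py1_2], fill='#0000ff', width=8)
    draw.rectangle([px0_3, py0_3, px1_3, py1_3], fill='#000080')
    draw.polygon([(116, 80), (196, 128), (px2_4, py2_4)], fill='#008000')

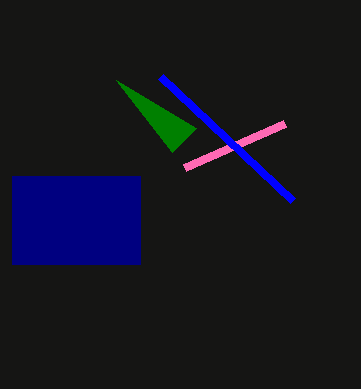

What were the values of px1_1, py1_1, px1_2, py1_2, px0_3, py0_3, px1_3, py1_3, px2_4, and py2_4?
px1_1 = 184; py1_1 = 168; px1_2 = 292; py1_2 = 200; px0_3 = 12; py0_3 = 176; px1_3 = 140; py1_3 = 264; px2_4 = 172; py2_4 = 152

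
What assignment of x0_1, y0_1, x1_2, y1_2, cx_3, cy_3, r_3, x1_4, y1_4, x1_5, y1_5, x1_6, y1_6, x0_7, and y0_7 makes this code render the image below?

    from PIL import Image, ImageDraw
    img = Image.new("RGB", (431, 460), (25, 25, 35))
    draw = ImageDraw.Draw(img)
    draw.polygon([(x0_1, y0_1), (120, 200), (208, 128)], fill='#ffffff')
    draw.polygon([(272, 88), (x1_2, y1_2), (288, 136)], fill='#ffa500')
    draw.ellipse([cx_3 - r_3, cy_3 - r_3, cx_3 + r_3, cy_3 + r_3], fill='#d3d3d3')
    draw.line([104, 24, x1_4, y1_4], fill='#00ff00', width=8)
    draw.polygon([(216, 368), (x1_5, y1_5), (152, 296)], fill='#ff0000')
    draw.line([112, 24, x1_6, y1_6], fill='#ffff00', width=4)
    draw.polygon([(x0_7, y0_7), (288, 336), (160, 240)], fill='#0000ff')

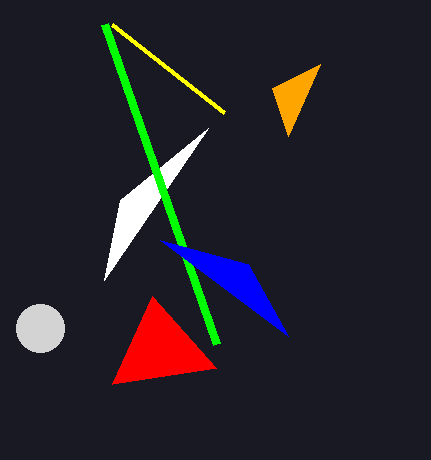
x0_1 = 104; y0_1 = 280; x1_2 = 320; y1_2 = 64; cx_3 = 40; cy_3 = 328; r_3 = 24; x1_4 = 216; y1_4 = 344; x1_5 = 112; y1_5 = 384; x1_6 = 224; y1_6 = 112; x0_7 = 248; y0_7 = 264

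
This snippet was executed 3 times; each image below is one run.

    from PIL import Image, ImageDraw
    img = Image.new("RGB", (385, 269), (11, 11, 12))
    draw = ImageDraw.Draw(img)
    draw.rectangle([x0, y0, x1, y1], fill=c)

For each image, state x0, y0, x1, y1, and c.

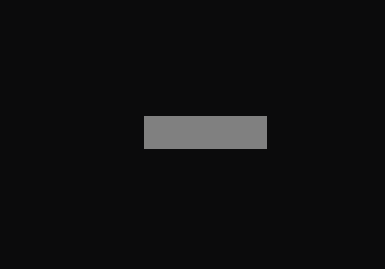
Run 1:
x0 = 144; y0 = 116; x1 = 266; y1 = 148; c = 'gray'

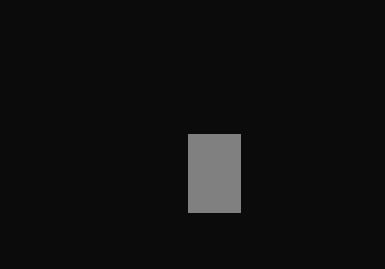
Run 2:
x0 = 188
y0 = 134
x1 = 240
y1 = 212
c = 'gray'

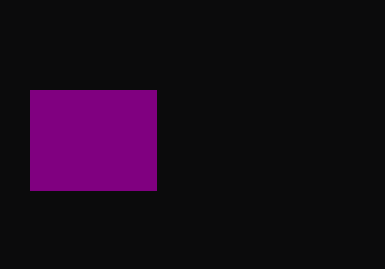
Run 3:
x0 = 30
y0 = 90
x1 = 156
y1 = 190
c = 'purple'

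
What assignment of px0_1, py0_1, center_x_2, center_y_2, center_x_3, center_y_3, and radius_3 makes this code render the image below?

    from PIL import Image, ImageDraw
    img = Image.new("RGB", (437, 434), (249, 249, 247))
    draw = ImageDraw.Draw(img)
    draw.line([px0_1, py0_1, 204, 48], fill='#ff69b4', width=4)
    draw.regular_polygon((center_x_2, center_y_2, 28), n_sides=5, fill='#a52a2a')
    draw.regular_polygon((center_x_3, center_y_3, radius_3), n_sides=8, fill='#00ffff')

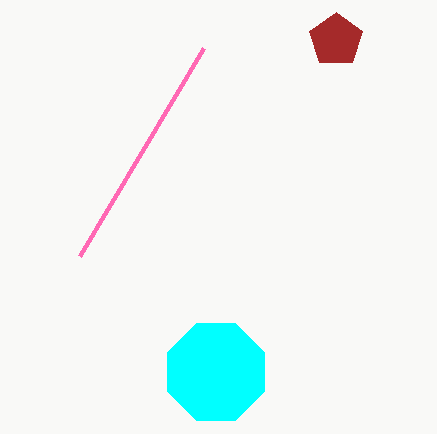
px0_1 = 80; py0_1 = 256; center_x_2 = 336; center_y_2 = 40; center_x_3 = 216; center_y_3 = 372; radius_3 = 52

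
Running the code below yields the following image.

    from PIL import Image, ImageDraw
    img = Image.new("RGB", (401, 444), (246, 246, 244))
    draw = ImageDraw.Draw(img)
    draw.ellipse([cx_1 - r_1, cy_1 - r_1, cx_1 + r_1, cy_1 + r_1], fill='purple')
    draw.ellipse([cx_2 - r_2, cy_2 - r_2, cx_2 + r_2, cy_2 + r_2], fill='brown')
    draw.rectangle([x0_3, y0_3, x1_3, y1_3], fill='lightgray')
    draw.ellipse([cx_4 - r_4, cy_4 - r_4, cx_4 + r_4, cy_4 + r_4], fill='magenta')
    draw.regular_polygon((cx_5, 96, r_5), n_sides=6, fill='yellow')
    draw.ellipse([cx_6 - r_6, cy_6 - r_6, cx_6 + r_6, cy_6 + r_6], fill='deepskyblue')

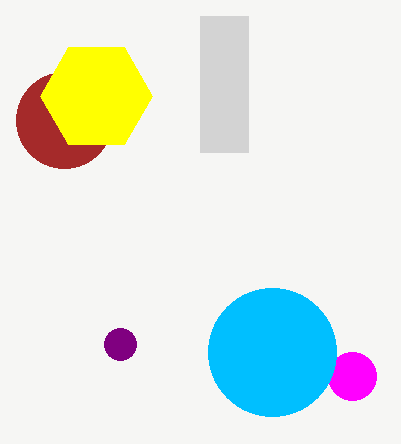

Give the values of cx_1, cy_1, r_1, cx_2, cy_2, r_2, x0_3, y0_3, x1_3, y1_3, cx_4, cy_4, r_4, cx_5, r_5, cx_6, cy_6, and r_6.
cx_1 = 120, cy_1 = 344, r_1 = 16, cx_2 = 64, cy_2 = 120, r_2 = 48, x0_3 = 200, y0_3 = 16, x1_3 = 248, y1_3 = 152, cx_4 = 352, cy_4 = 376, r_4 = 24, cx_5 = 96, r_5 = 56, cx_6 = 272, cy_6 = 352, r_6 = 64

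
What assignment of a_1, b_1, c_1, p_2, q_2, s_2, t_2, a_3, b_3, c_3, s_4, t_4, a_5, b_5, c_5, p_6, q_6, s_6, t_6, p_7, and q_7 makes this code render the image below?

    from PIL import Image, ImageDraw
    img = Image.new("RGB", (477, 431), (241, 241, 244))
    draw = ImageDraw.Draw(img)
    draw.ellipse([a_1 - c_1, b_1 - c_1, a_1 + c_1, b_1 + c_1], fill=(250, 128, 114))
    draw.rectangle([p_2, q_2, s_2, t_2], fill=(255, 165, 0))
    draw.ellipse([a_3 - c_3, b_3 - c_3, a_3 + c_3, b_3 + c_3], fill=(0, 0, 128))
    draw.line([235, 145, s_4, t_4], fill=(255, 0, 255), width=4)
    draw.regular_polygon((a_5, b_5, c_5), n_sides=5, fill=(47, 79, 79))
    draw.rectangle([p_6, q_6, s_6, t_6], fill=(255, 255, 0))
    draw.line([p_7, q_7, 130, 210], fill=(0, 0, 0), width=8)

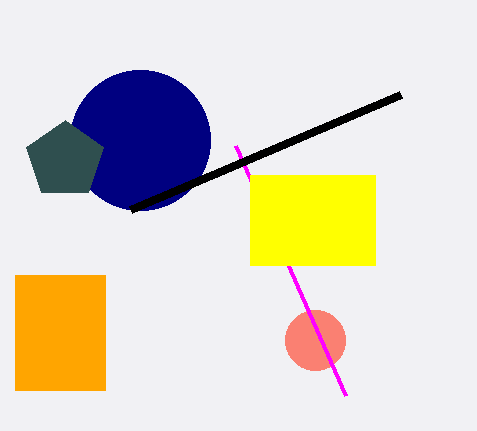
a_1 = 315; b_1 = 340; c_1 = 30; p_2 = 15; q_2 = 275; s_2 = 105; t_2 = 390; a_3 = 140; b_3 = 140; c_3 = 70; s_4 = 345; t_4 = 395; a_5 = 65; b_5 = 160; c_5 = 40; p_6 = 250; q_6 = 175; s_6 = 375; t_6 = 265; p_7 = 400; q_7 = 95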